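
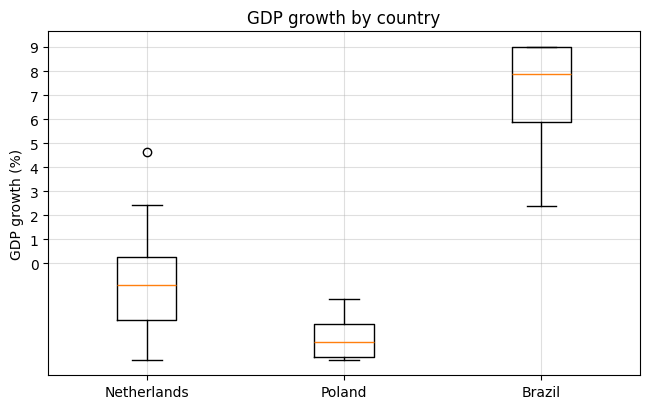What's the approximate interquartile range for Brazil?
≈ 3

Q3 ≈ 9, Q1 ≈ 6; IQR ≈ 3.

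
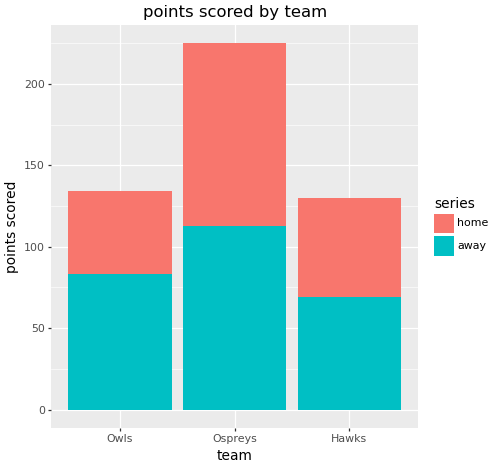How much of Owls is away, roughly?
≈ 80

away top ≈ 80, bottom ≈ 0; segment ≈ 80.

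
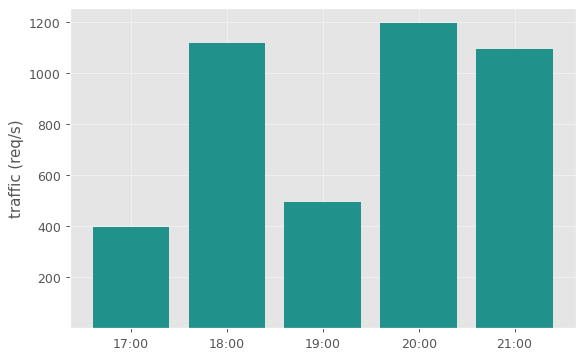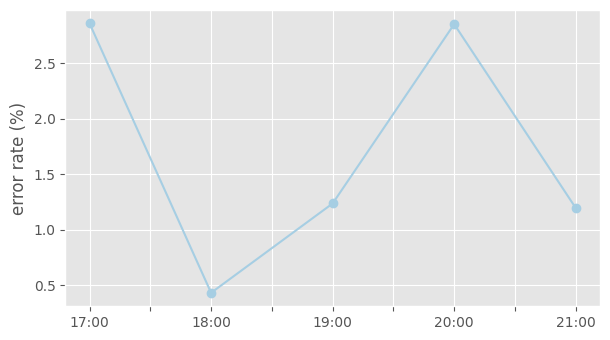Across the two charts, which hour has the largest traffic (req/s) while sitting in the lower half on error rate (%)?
18:00

Chart 2 median error rate (%) ≈ 1; below-median hours: 18:00, 21:00. Among those, 18:00 has the highest traffic (req/s) (≈ 1200).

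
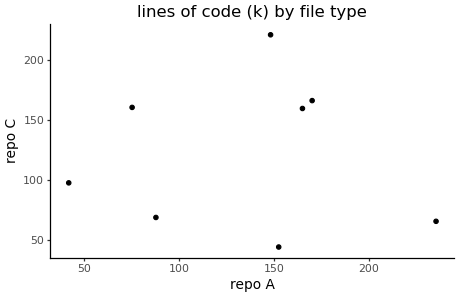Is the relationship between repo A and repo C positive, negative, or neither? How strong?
no clear correlation

Points are roughly uncorrelated; weak (|r| ≈ 0.0).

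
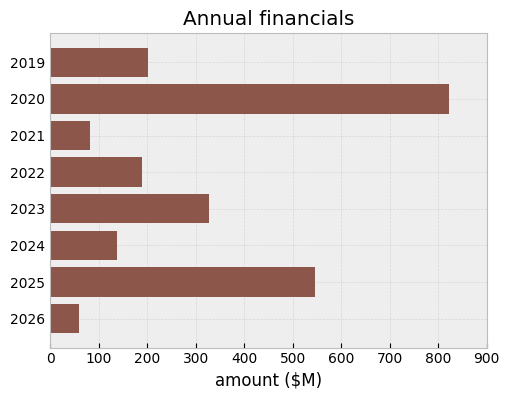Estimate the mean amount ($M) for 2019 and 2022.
(200 + 200) / 2 ≈ 200.

≈ 200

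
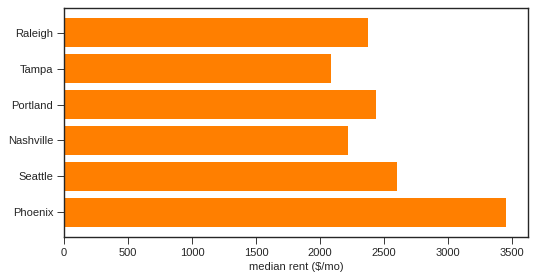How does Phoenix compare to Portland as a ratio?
≈ 1.4×

Phoenix ≈ 3500, Portland ≈ 2500; 3500/2500 ≈ 1.4.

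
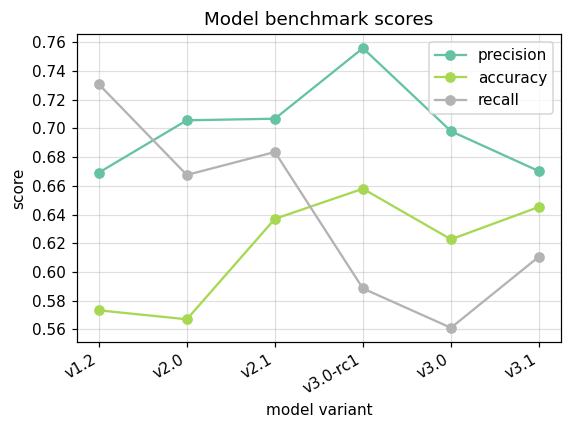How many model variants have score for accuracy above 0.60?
Above 0.60: v2.1, v3.0-rc1, v3.0, v3.1.

4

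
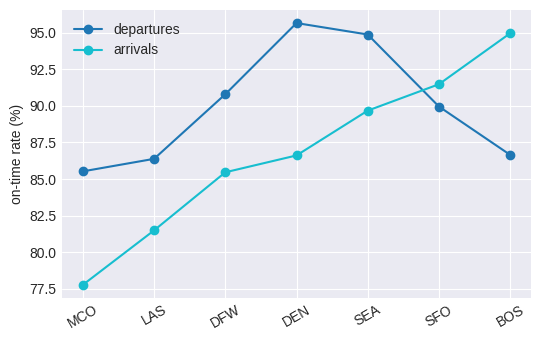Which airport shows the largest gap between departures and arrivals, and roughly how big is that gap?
DEN, ≈ 10 %

DEN: departures ≈ 96, arrivals ≈ 86 → gap ≈ 10. Next-largest (BOS) is only ≈ 8.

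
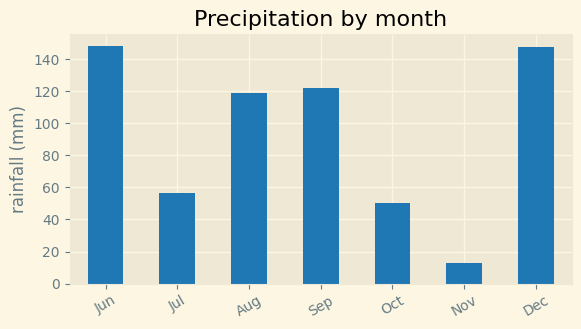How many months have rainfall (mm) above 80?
4

Above 80: Jun, Aug, Sep, Dec.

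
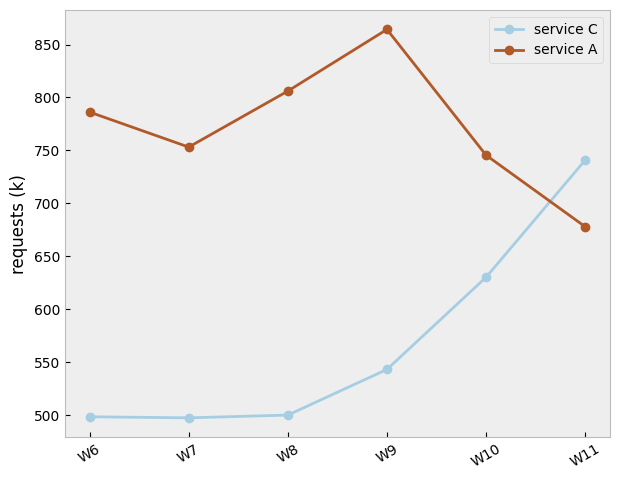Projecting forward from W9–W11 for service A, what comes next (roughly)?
≈ 625

Last three: 850, 750, 700 → slope ≈ -75/step → next ≈ 625.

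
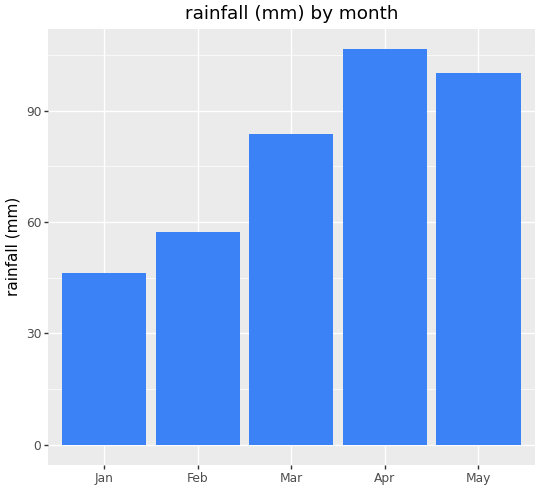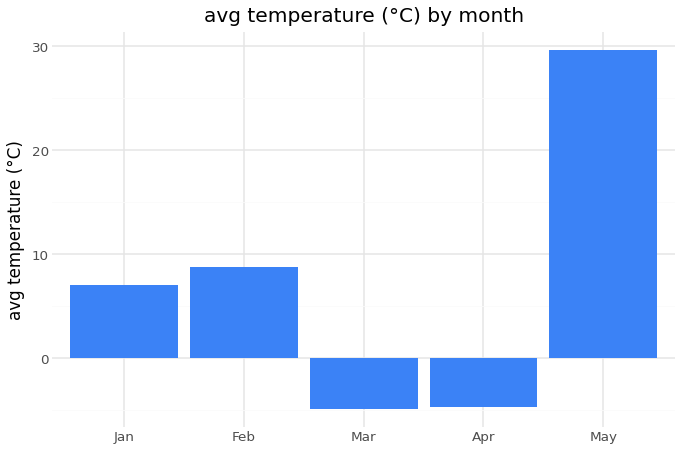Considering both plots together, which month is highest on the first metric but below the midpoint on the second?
Apr

Chart 2 median avg temperature (°C) ≈ 5; below-median months: Mar, Apr. Among those, Apr has the highest rainfall (mm) (≈ 110).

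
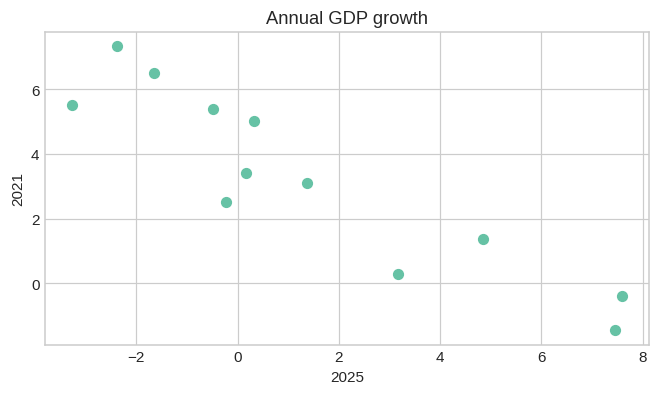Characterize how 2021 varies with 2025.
negative, strong

Points are negatively correlated; strong (|r| ≈ 0.9).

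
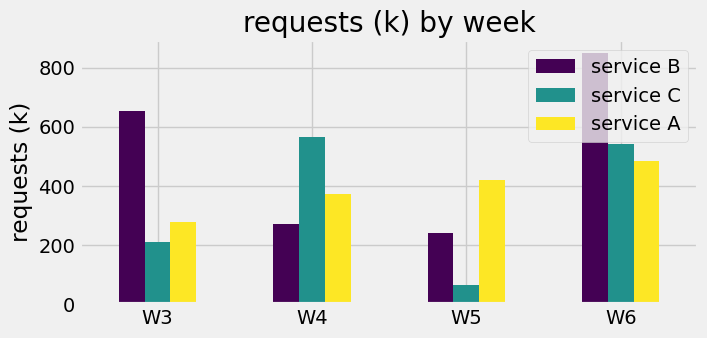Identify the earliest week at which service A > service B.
W3: service A ≈ 300 vs service B ≈ 700 (not yet); W4: service A ≈ 400 vs service B ≈ 300 (first crossover).

W4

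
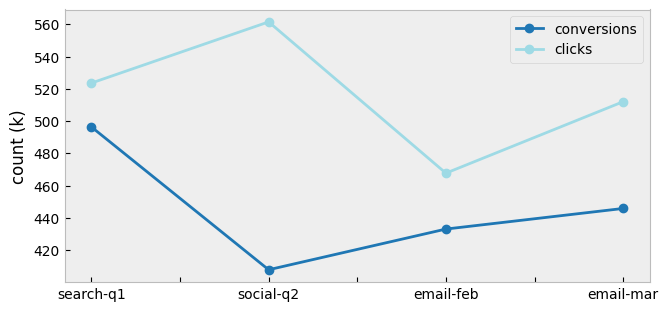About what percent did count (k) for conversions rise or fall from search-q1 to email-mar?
search-q1 ≈ 500, email-mar ≈ 440; (440 − 500) / 500 ≈ -12%.

≈ -12%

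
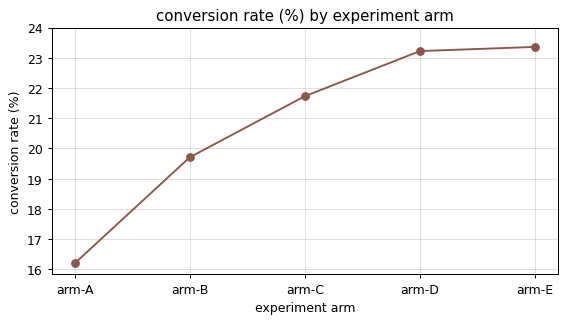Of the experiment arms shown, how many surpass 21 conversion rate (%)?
Above 21: arm-C, arm-D, arm-E.

3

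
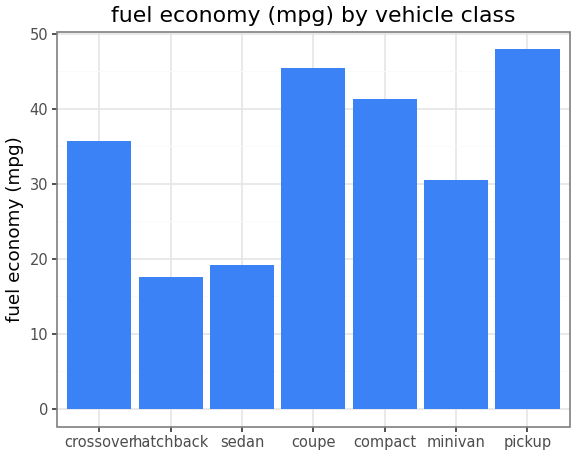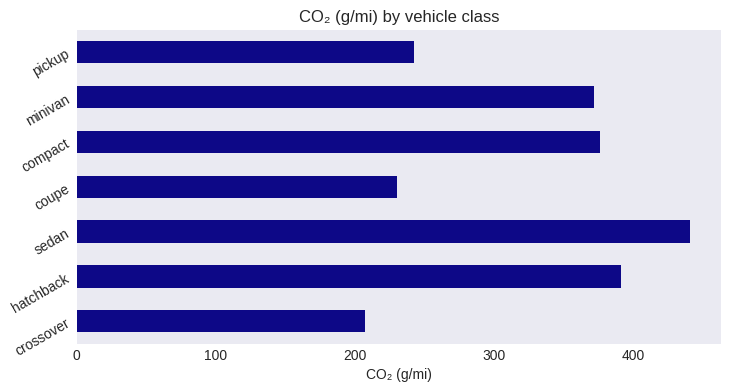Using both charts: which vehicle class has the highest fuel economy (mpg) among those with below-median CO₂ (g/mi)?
pickup

Chart 2 median CO₂ (g/mi) ≈ 350; below-median vehicle classes: crossover, coupe, pickup. Among those, pickup has the highest fuel economy (mpg) (≈ 50).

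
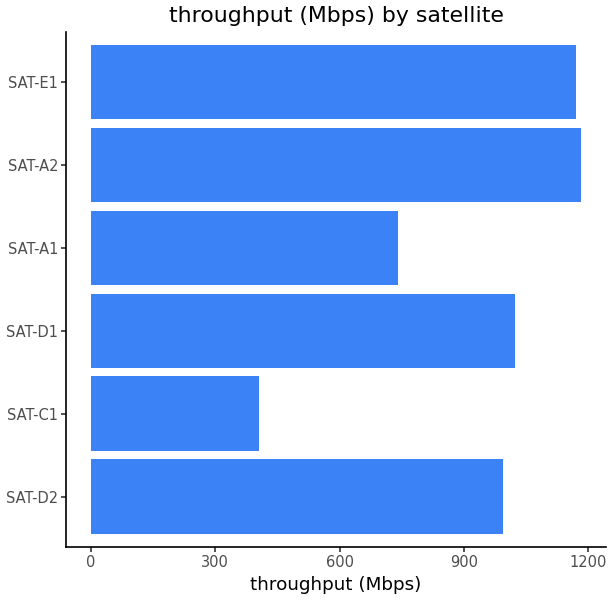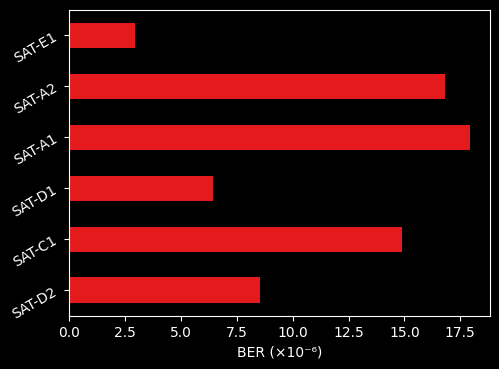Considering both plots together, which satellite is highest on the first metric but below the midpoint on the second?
SAT-E1

Chart 2 median BER (×10⁻⁶) ≈ 12; below-median satellites: SAT-D2, SAT-D1, SAT-E1. Among those, SAT-E1 has the highest throughput (Mbps) (≈ 1200).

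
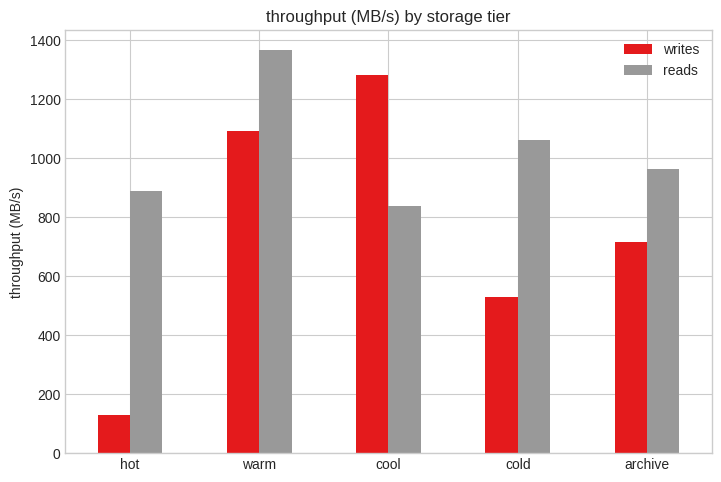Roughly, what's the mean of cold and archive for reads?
(1000 + 1000) / 2 ≈ 1000.

≈ 1000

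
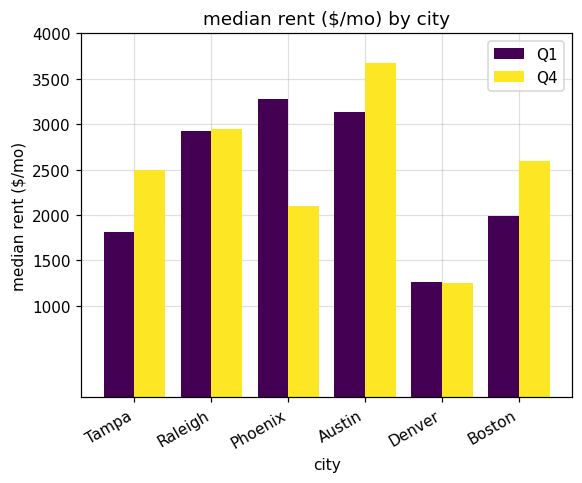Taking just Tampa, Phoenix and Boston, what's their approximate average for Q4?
≈ 2333

(2500 + 2000 + 2500) / 3 ≈ 2333.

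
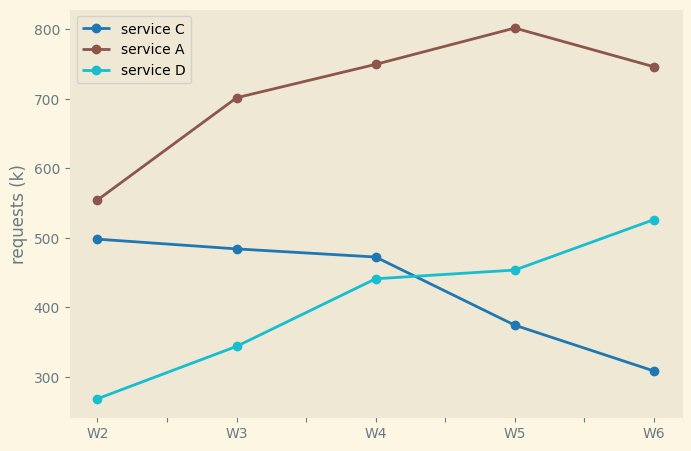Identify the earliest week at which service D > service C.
W5

W4: service D ≈ 450 vs service C ≈ 450 (not yet); W5: service D ≈ 450 vs service C ≈ 350 (first crossover).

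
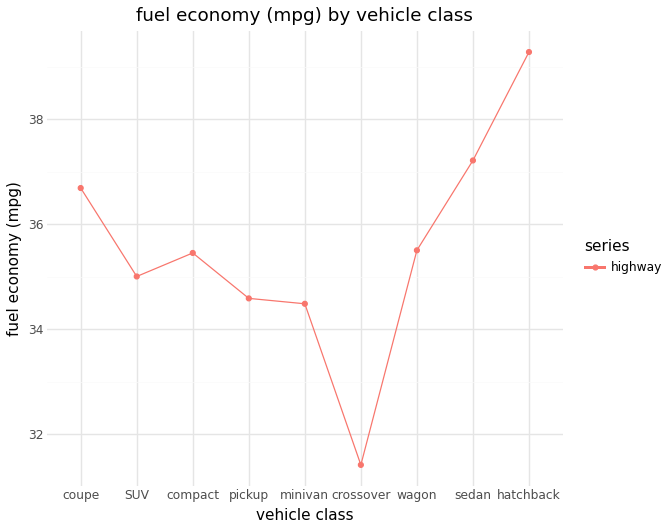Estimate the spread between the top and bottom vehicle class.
≈ 8

Max hatchback ≈ 39, min crossover ≈ 31; range ≈ 8.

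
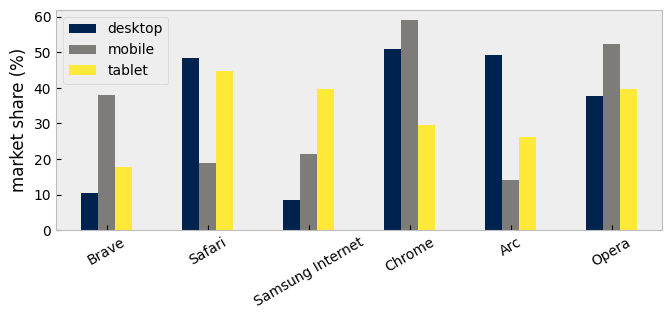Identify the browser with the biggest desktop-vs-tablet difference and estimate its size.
Samsung Internet, ≈ 30 %

Samsung Internet: desktop ≈ 10, tablet ≈ 40 → gap ≈ 30. Next-largest (Arc) is only ≈ 25.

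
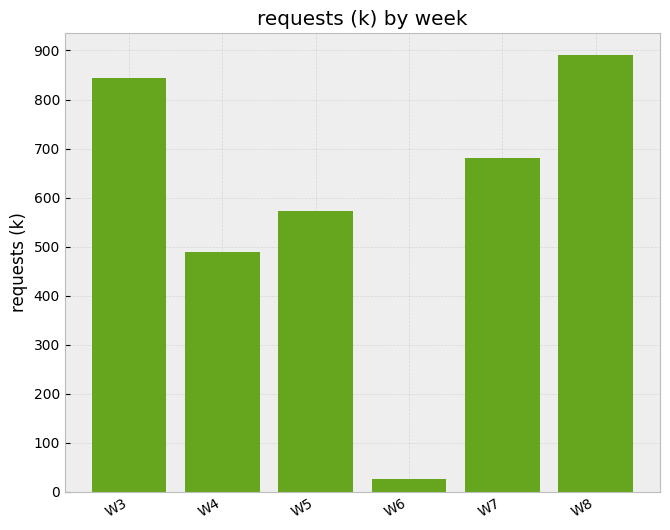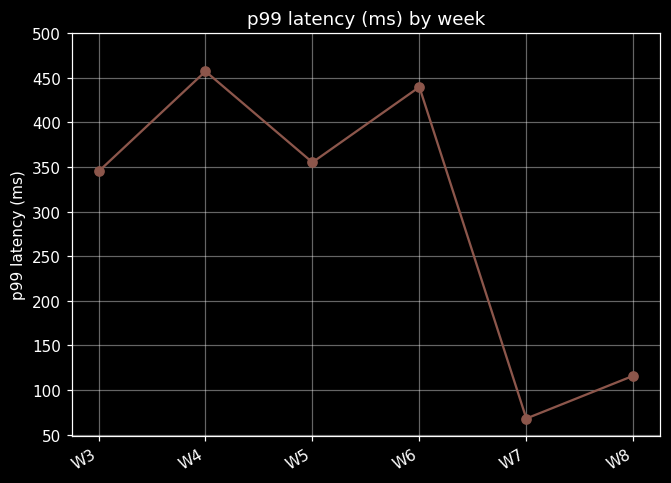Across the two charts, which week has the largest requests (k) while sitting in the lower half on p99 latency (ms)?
Chart 2 median p99 latency (ms) ≈ 350; below-median weeks: W3, W7, W8. Among those, W8 has the highest requests (k) (≈ 900).

W8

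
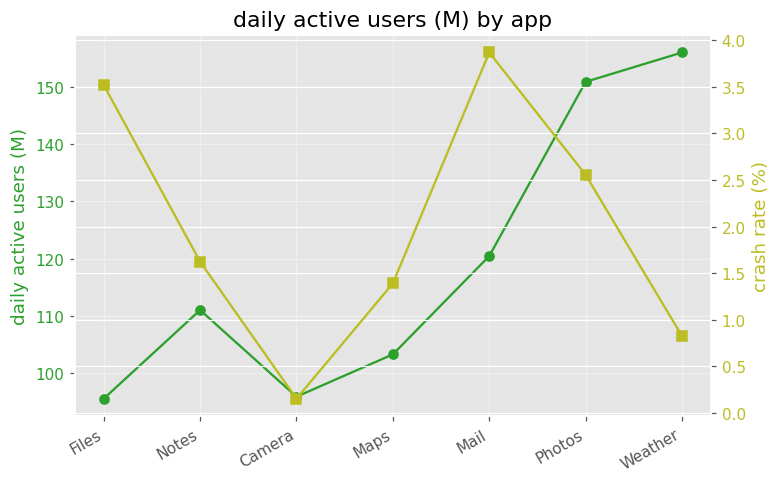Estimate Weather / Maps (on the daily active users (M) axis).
≈ 1.6×

Weather ≈ 160, Maps ≈ 100; 160/100 ≈ 1.6.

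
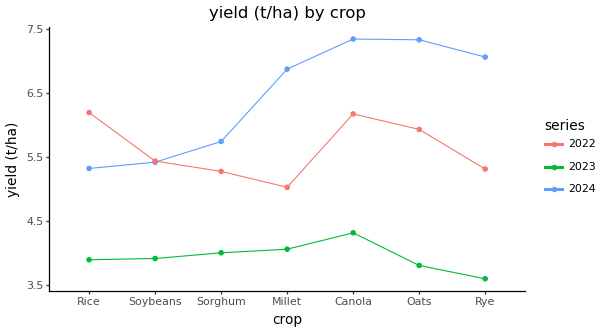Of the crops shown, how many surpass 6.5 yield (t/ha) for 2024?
4

Above 6.5: Millet, Canola, Oats, Rye.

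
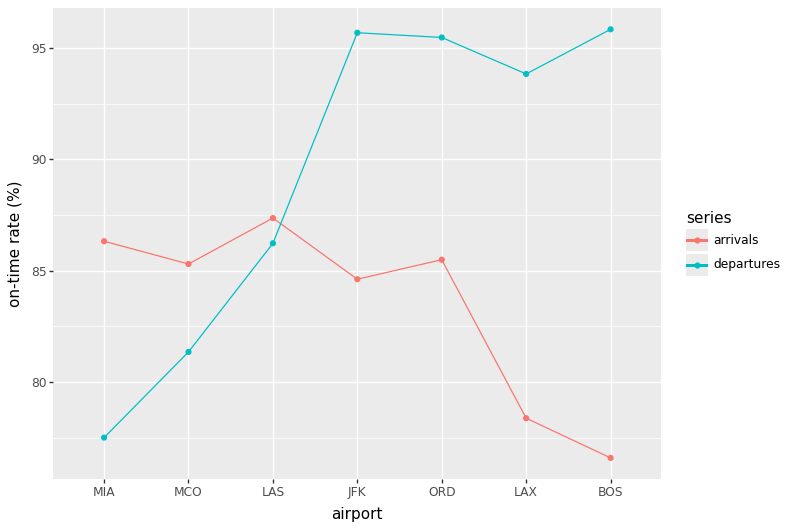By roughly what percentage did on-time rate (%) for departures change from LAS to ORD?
≈ +11.6%

LAS ≈ 86, ORD ≈ 96; (96 − 86) / 86 ≈ +11.6%.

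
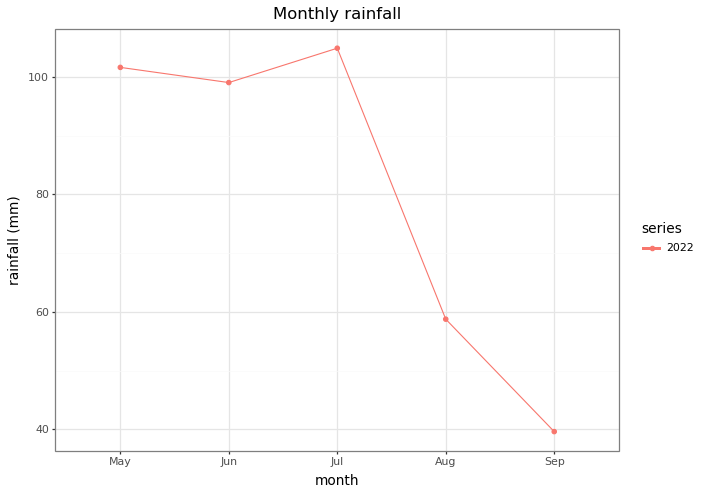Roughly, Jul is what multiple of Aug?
Jul ≈ 100, Aug ≈ 60; 100/60 ≈ 1.67.

≈ 1.67×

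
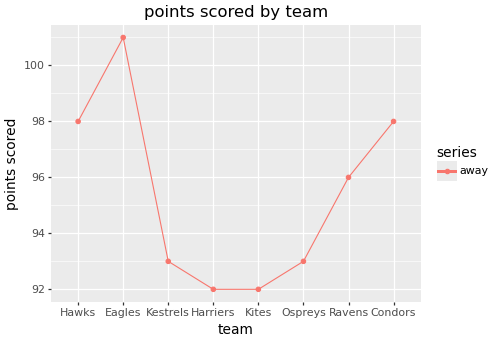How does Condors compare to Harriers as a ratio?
≈ 1.07×

Condors ≈ 98, Harriers ≈ 92; 98/92 ≈ 1.07.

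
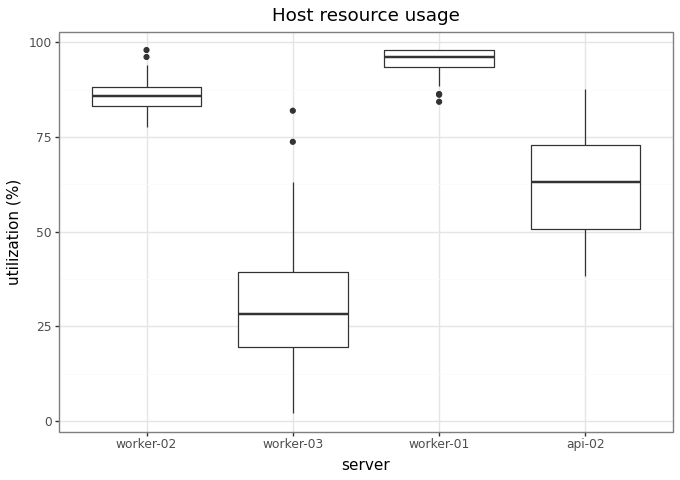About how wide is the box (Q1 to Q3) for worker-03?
Q3 ≈ 40, Q1 ≈ 20; IQR ≈ 20.

≈ 20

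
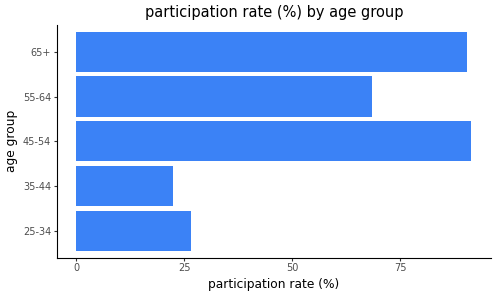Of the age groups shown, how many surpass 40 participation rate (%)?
3

Above 40: 45-54, 55-64, 65+.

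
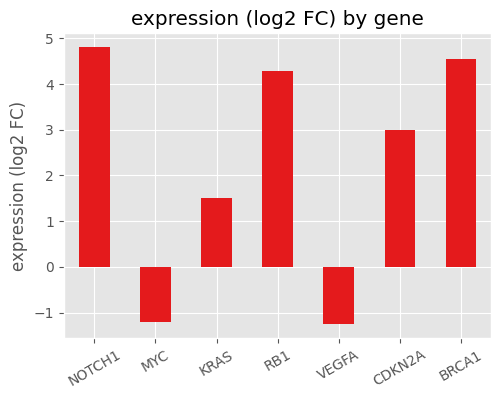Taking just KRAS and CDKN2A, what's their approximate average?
≈ 2

(1 + 3) / 2 ≈ 2.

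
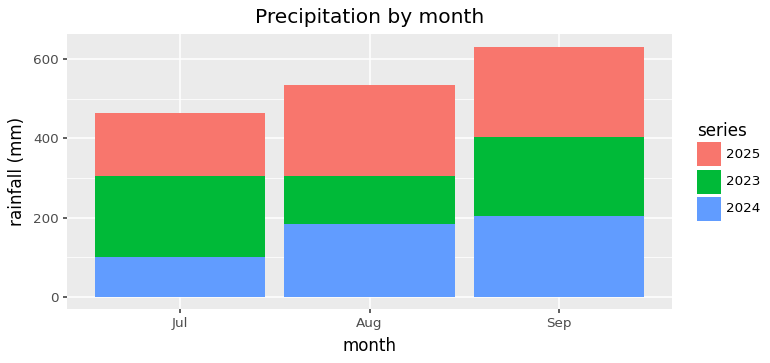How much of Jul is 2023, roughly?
2023 top ≈ 300, bottom ≈ 100; segment ≈ 200.

≈ 200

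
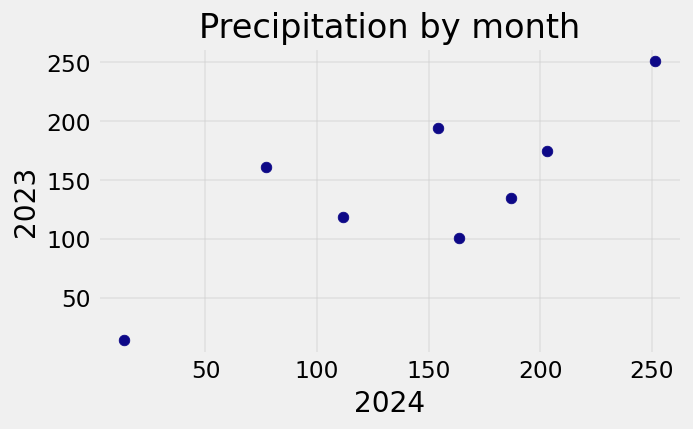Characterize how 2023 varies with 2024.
positive, strong

Points are positively correlated; strong (|r| ≈ 0.8).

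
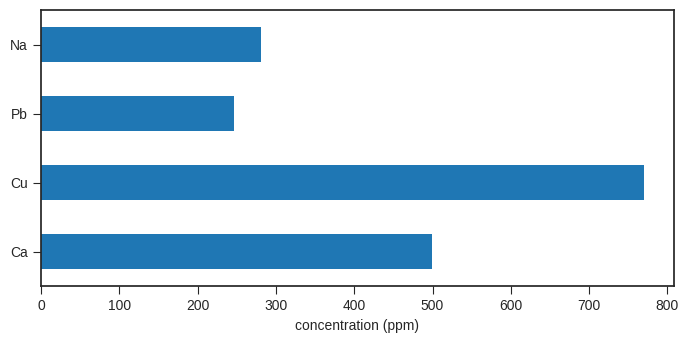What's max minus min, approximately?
≈ 600

Max Cu ≈ 800, min Pb ≈ 200; range ≈ 600.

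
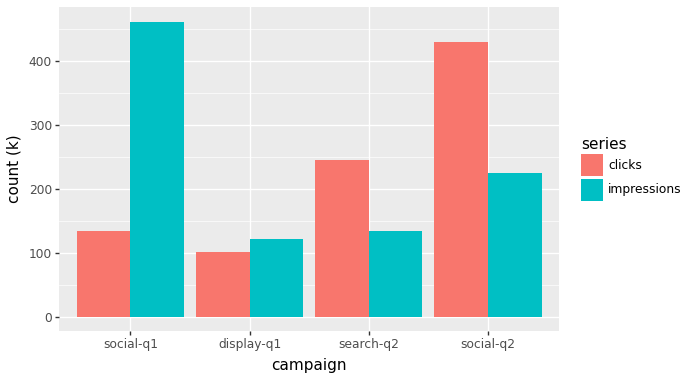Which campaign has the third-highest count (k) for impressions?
Top 4 for impressions: social-q1 ≈ 450, social-q2 ≈ 200, search-q2 ≈ 150, display-q1 ≈ 100.

search-q2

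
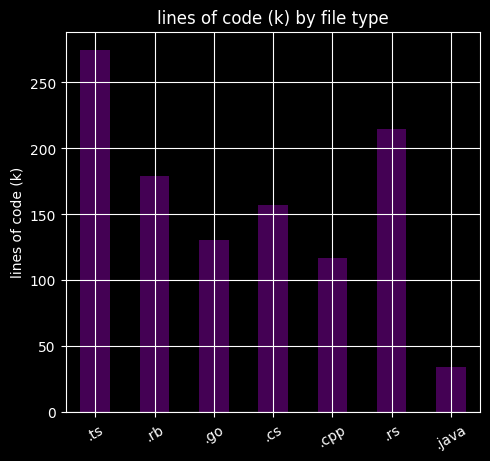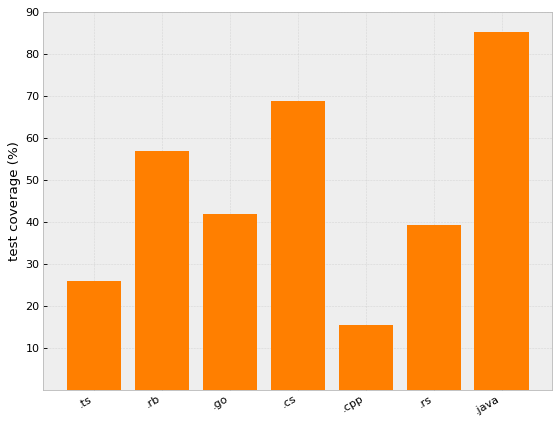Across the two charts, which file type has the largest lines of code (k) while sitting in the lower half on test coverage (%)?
Chart 2 median test coverage (%) ≈ 40; below-median file types: .ts, .cpp, .rs. Among those, .ts has the highest lines of code (k) (≈ 250).

.ts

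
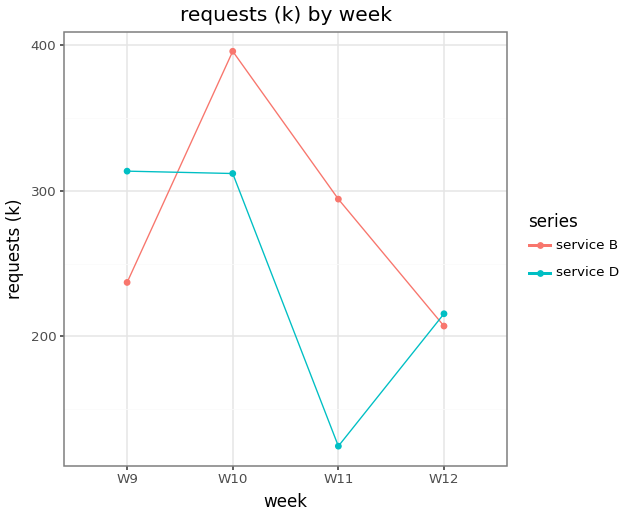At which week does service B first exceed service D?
W9: service B ≈ 225 vs service D ≈ 325 (not yet); W10: service B ≈ 400 vs service D ≈ 300 (first crossover).

W10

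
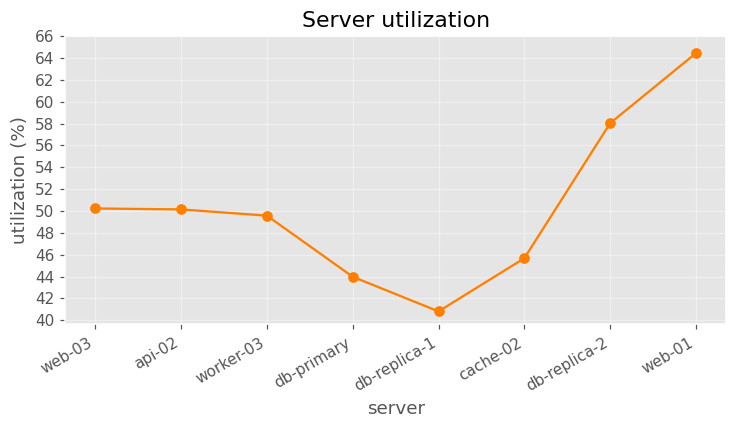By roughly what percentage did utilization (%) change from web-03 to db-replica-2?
web-03 ≈ 50, db-replica-2 ≈ 58; (58 − 50) / 50 ≈ +16%.

≈ +16%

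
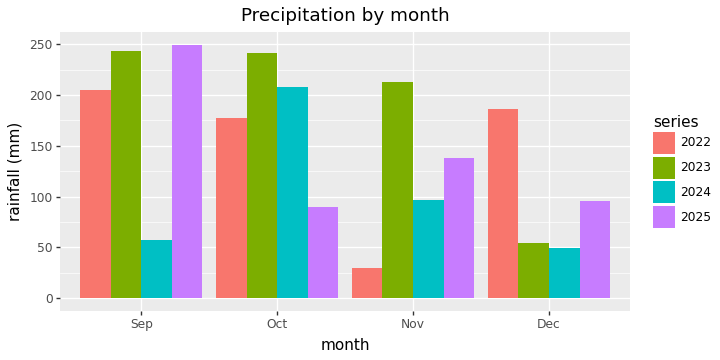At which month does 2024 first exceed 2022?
Oct

Sep: 2024 ≈ 50 vs 2022 ≈ 200 (not yet); Oct: 2024 ≈ 200 vs 2022 ≈ 175 (first crossover).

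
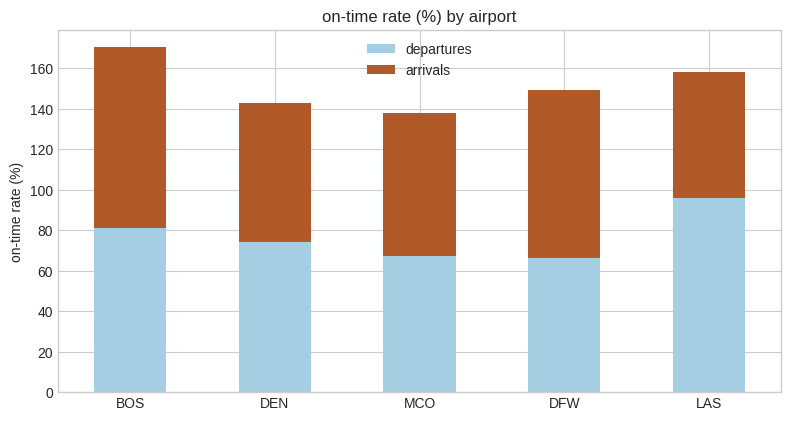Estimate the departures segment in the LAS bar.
≈ 100

departures top ≈ 100, bottom ≈ 0; segment ≈ 100.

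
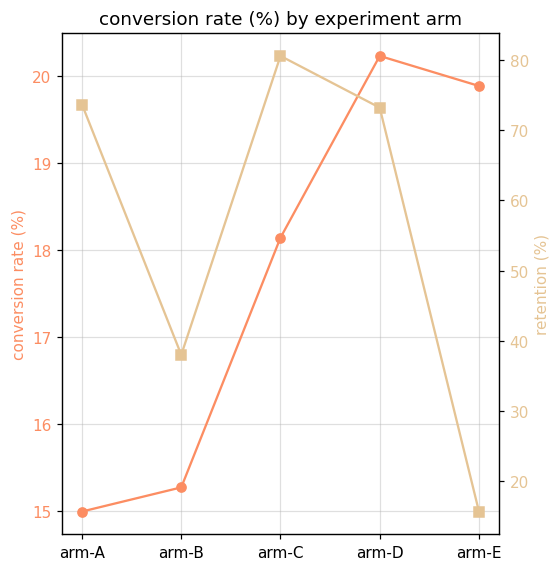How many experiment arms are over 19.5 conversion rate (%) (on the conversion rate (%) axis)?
2

Above 19.5: arm-D, arm-E.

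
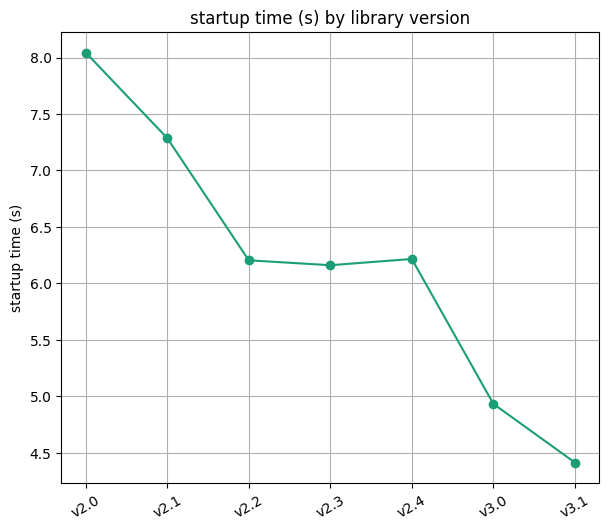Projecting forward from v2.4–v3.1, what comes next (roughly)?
Last three: 6.0, 5.0, 4.5 → slope ≈ -0.75/step → next ≈ 3.75.

≈ 3.75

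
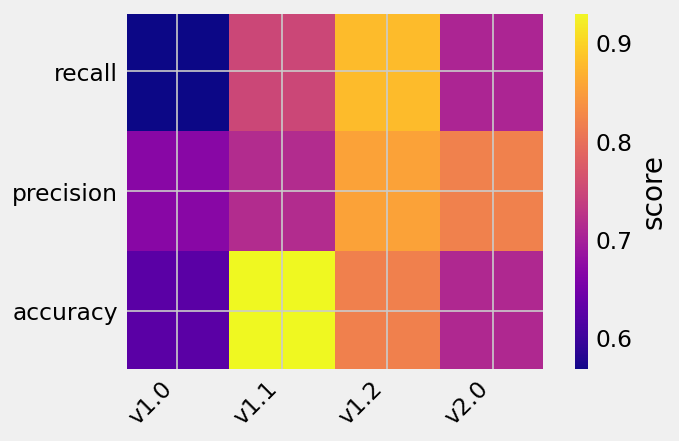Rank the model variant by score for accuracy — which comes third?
v2.0

Top 4 for accuracy: v1.1 ≈ 0.95, v1.2 ≈ 0.80, v2.0 ≈ 0.70, v1.0 ≈ 0.65.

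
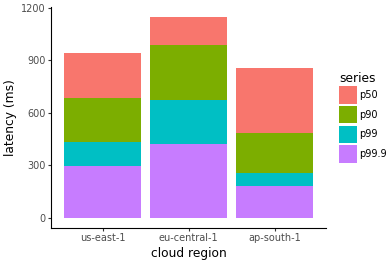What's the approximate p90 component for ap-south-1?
≈ 200

p90 top ≈ 500, bottom ≈ 300; segment ≈ 200.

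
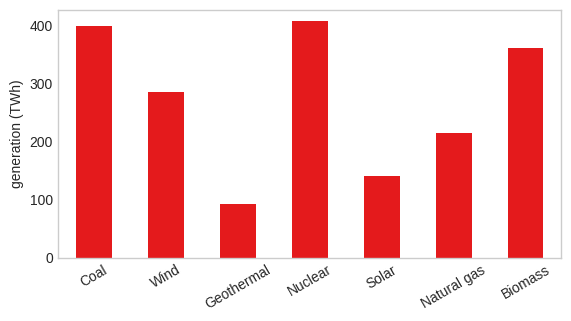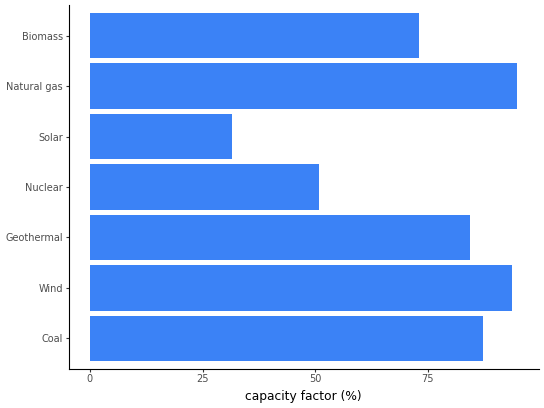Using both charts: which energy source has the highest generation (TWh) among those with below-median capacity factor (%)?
Nuclear

Chart 2 median capacity factor (%) ≈ 80; below-median energy sources: Nuclear, Solar, Biomass. Among those, Nuclear has the highest generation (TWh) (≈ 400).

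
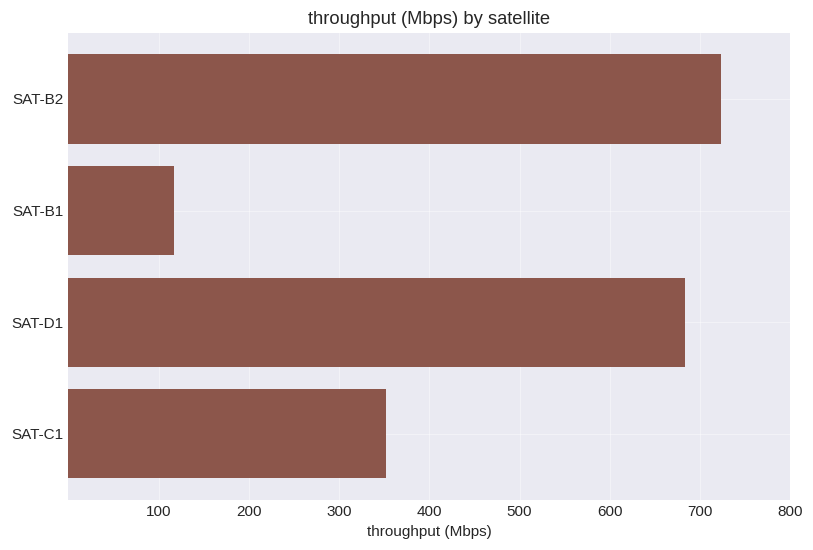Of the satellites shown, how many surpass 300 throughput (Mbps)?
Above 300: SAT-B2, SAT-D1, SAT-C1.

3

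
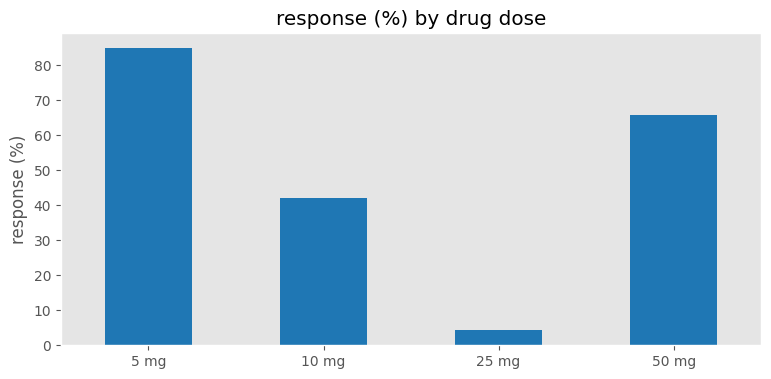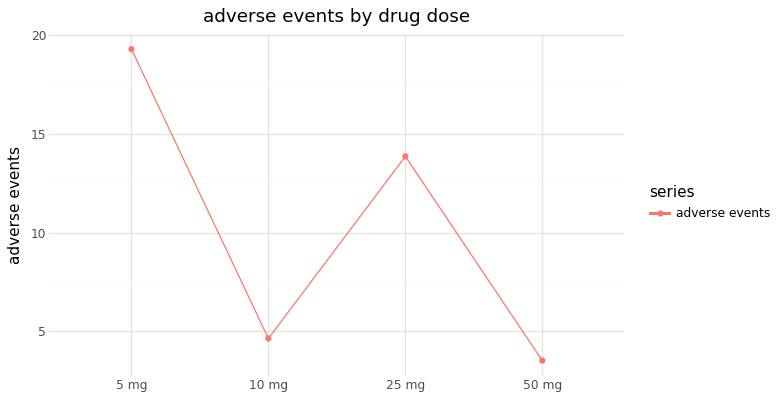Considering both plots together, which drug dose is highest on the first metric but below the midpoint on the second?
Chart 2 median adverse events ≈ 10; below-median drug doses: 10 mg, 50 mg. Among those, 50 mg has the highest response (%) (≈ 70).

50 mg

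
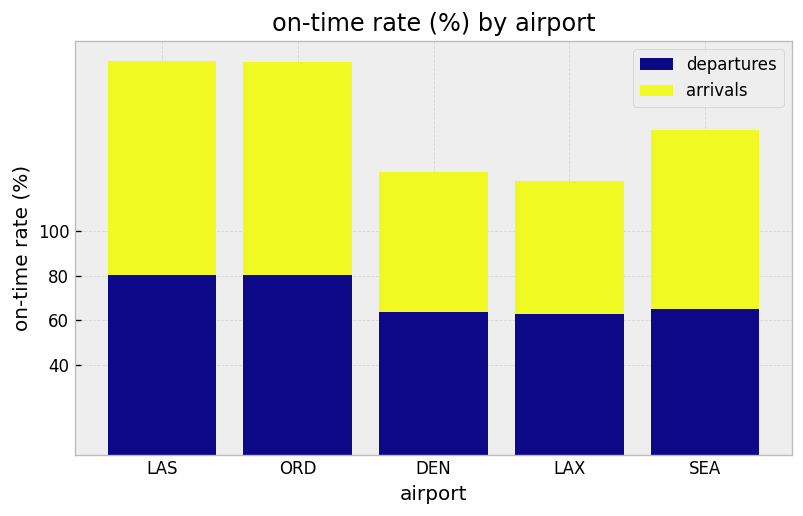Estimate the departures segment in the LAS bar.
≈ 80

departures top ≈ 80, bottom ≈ 0; segment ≈ 80.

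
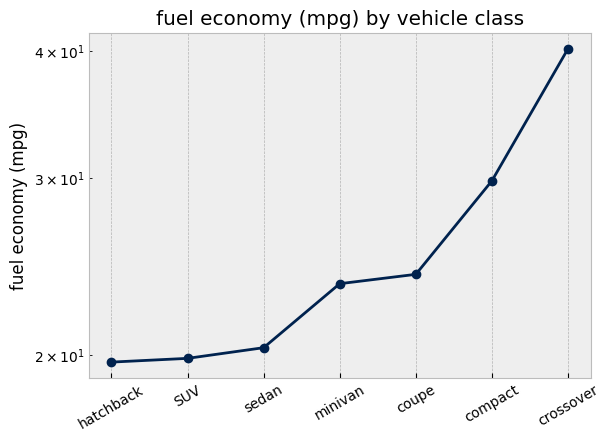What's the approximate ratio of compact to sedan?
≈ 1.5×

compact ≈ 30, sedan ≈ 20; 30/20 ≈ 1.5.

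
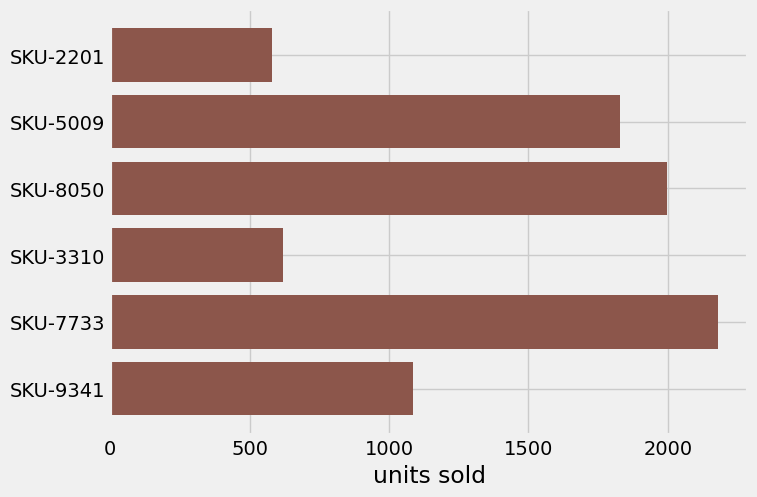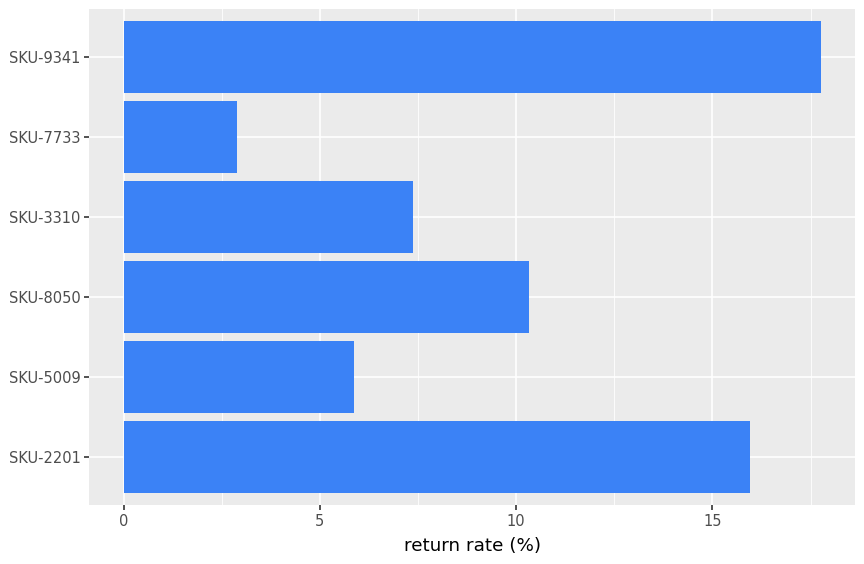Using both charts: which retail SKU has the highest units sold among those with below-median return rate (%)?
SKU-7733

Chart 2 median return rate (%) ≈ 8; below-median retail SKUs: SKU-5009, SKU-3310, SKU-7733. Among those, SKU-7733 has the highest units sold (≈ 2200).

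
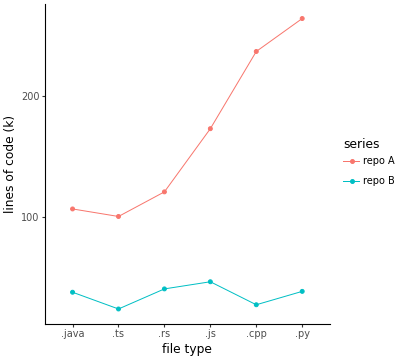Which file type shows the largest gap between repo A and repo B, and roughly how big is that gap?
.py, ≈ 225 k

.py: repo A ≈ 275, repo B ≈ 50 → gap ≈ 225. Next-largest (.cpp) is only ≈ 200.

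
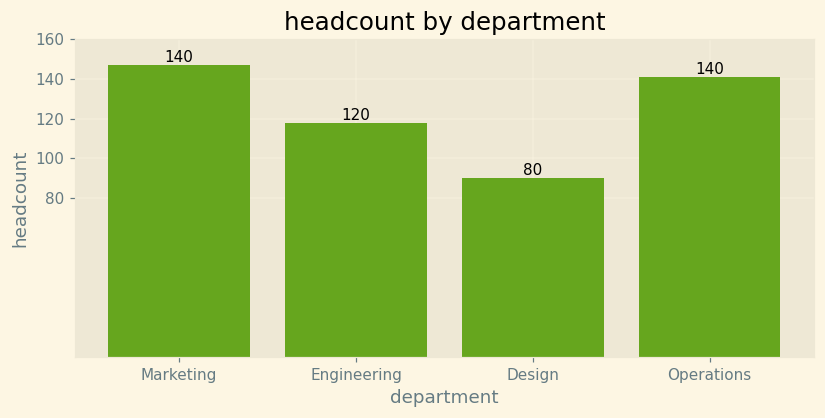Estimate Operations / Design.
Operations ≈ 140, Design ≈ 80; 140/80 ≈ 1.75.

≈ 1.75×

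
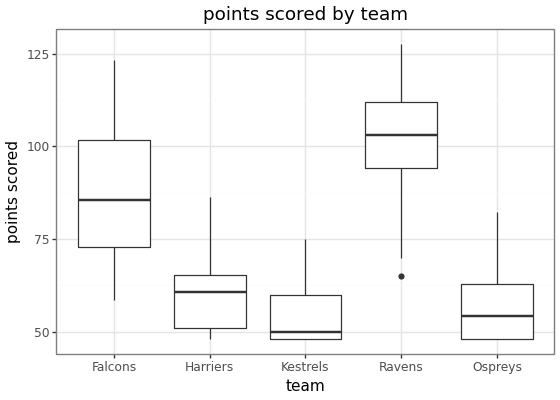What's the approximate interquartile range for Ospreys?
Q3 ≈ 65, Q1 ≈ 50; IQR ≈ 15.

≈ 15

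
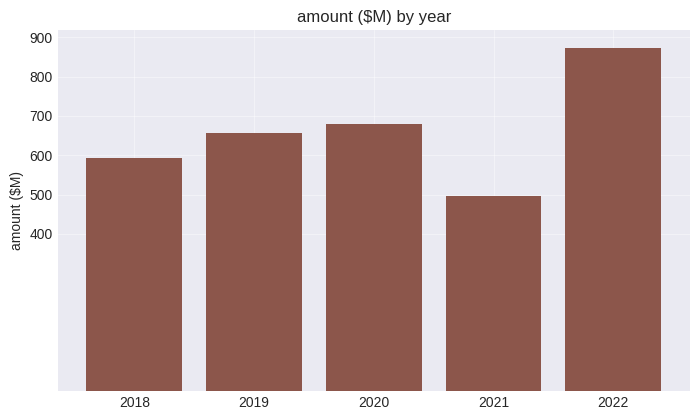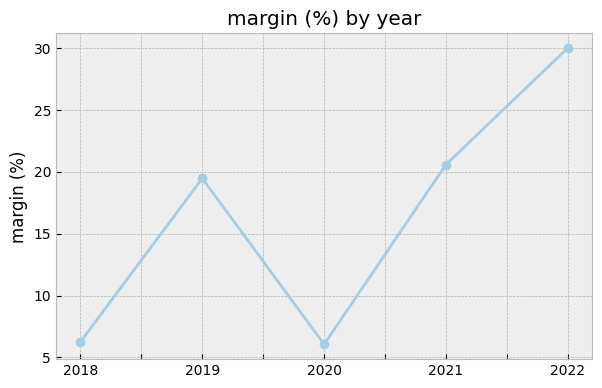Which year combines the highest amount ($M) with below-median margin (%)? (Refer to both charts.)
2020

Chart 2 median margin (%) ≈ 20; below-median years: 2018, 2020. Among those, 2020 has the highest amount ($M) (≈ 700).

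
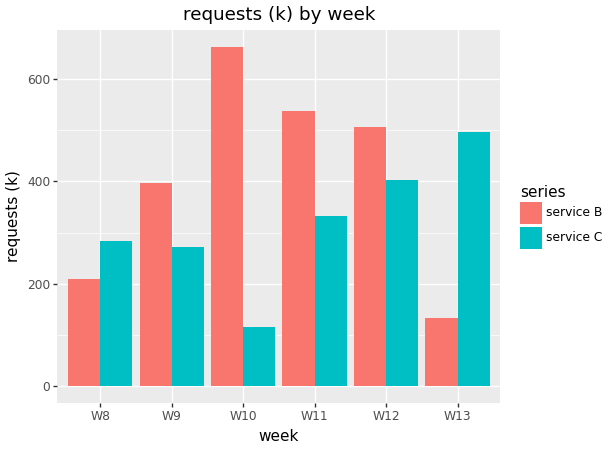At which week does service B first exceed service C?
W8: service B ≈ 200 vs service C ≈ 300 (not yet); W9: service B ≈ 400 vs service C ≈ 300 (first crossover).

W9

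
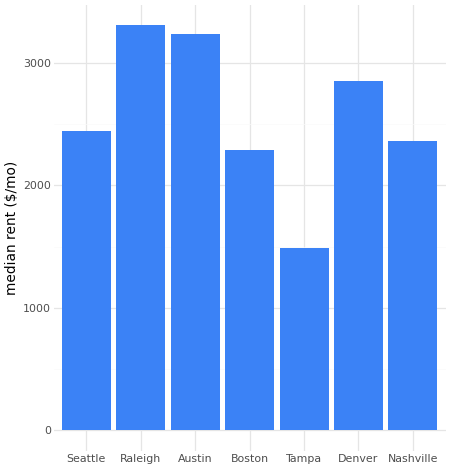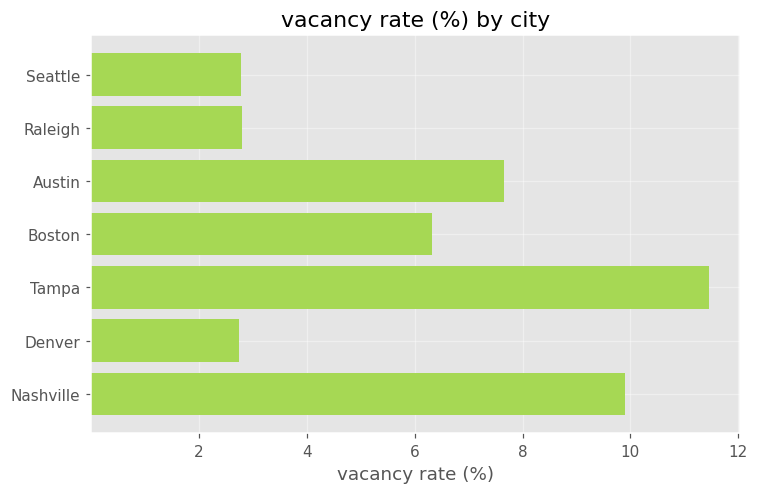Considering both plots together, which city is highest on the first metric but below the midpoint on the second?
Raleigh

Chart 2 median vacancy rate (%) ≈ 6; below-median cities: Seattle, Raleigh, Denver. Among those, Raleigh has the highest median rent ($/mo) (≈ 3500).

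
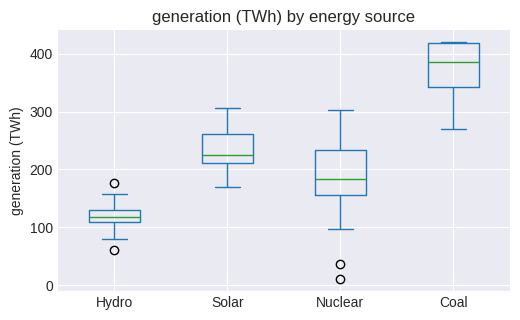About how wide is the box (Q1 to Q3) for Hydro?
≈ 25

Q3 ≈ 125, Q1 ≈ 100; IQR ≈ 25.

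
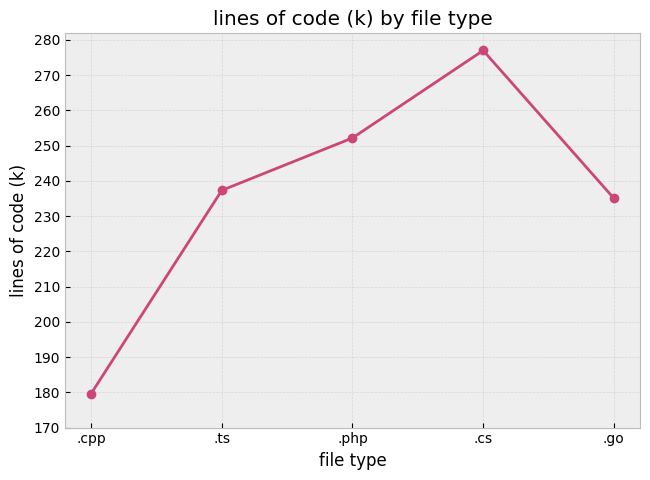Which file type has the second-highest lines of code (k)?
.php

Top 3: .cs ≈ 280, .php ≈ 250, .ts ≈ 240.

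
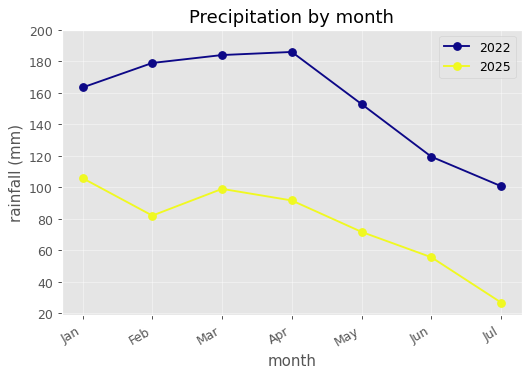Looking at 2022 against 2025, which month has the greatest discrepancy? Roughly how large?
Feb: 2022 ≈ 180, 2025 ≈ 80 → gap ≈ 100. Next-largest (Apr) is only ≈ 80.

Feb, ≈ 100 mm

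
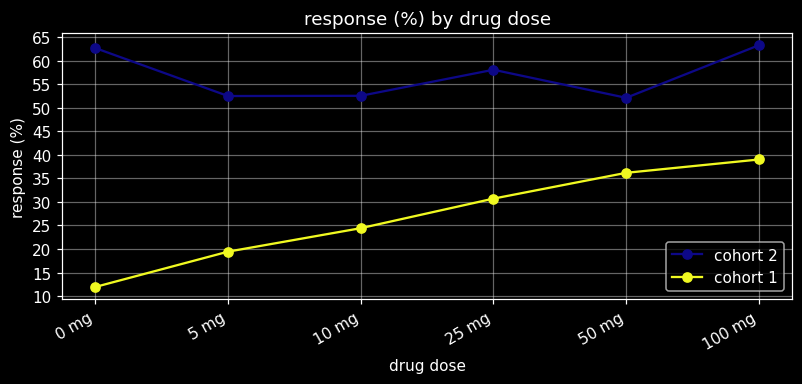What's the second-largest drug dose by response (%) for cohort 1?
50 mg

Top 3 for cohort 1: 100 mg ≈ 40, 50 mg ≈ 35, 25 mg ≈ 30.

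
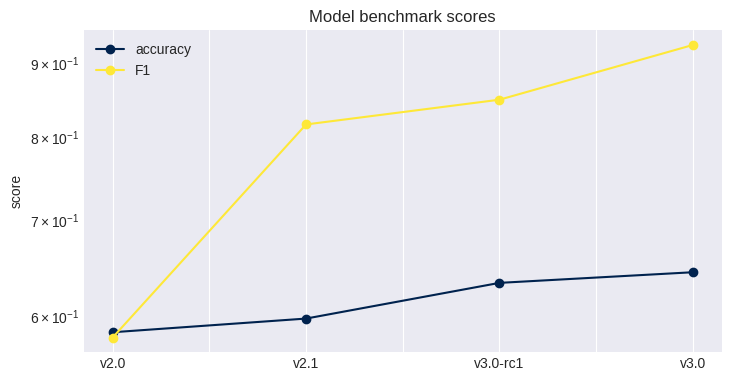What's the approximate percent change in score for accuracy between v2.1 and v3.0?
v2.1 ≈ 0.60, v3.0 ≈ 0.65; (0.65 − 0.60) / 0.60 ≈ +8.3%.

≈ +8.3%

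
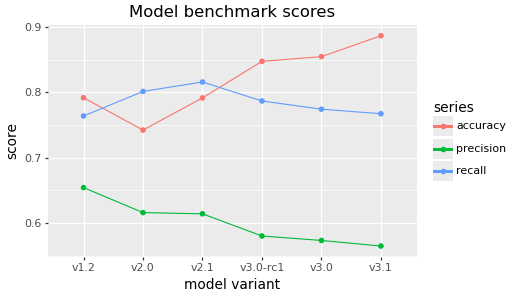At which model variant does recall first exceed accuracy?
v2.0

v1.2: recall ≈ 0.75 vs accuracy ≈ 0.80 (not yet); v2.0: recall ≈ 0.80 vs accuracy ≈ 0.75 (first crossover).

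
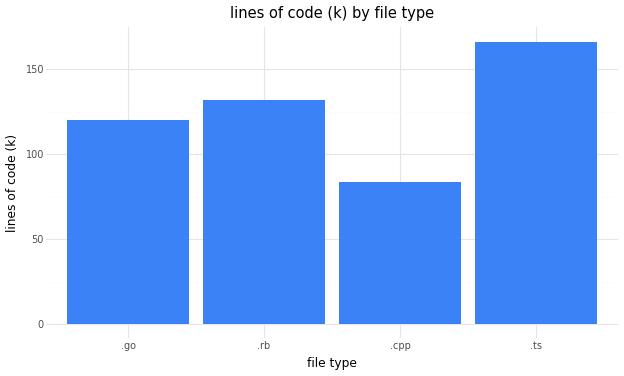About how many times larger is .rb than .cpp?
≈ 1.75×

.rb ≈ 140, .cpp ≈ 80; 140/80 ≈ 1.75.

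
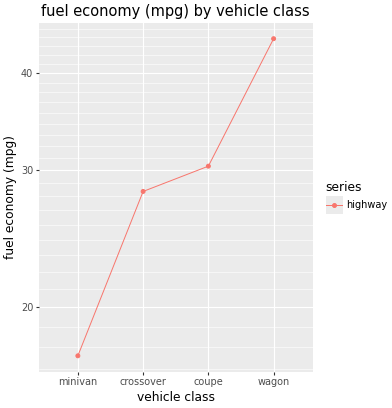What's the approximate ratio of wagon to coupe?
wagon ≈ 45, coupe ≈ 30; 45/30 ≈ 1.5.

≈ 1.5×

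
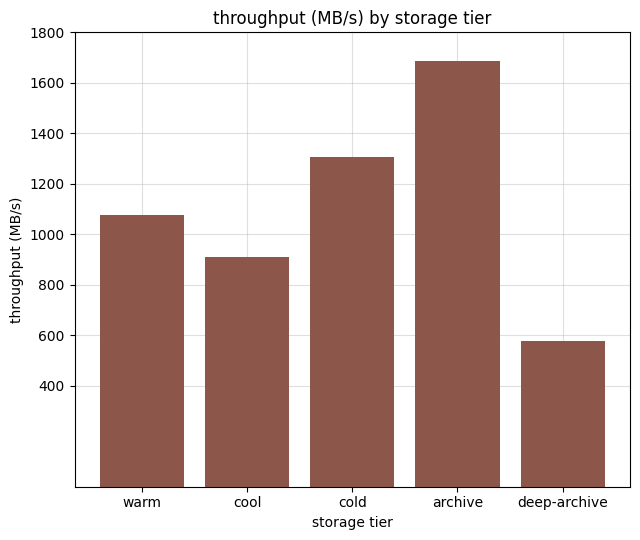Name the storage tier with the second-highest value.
Top 3: archive ≈ 1600, cold ≈ 1400, warm ≈ 1000.

cold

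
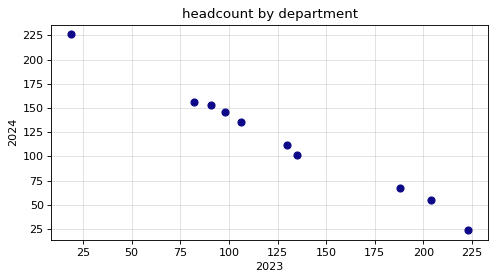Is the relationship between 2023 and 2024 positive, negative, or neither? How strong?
negative, strong

Points are negatively correlated; strong (|r| ≈ 1.0).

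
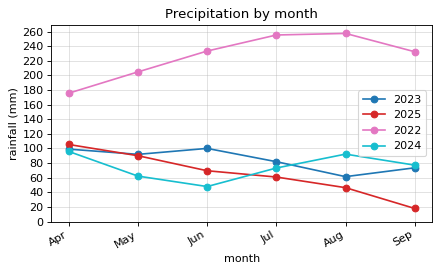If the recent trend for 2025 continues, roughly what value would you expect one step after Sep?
Last three: 60, 40, 20 → slope ≈ -20/step → next ≈ 0.

≈ 0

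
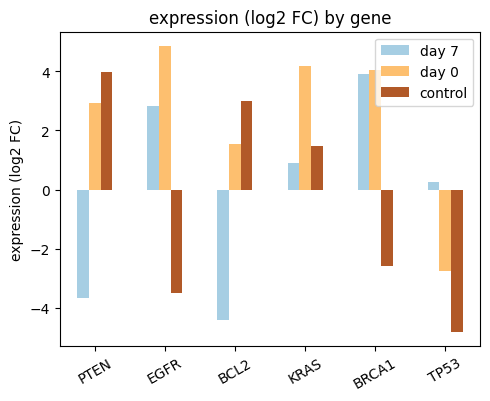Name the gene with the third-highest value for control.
KRAS

Top 4 for control: PTEN ≈ 4, BCL2 ≈ 3, KRAS ≈ 1, BRCA1 ≈ -3.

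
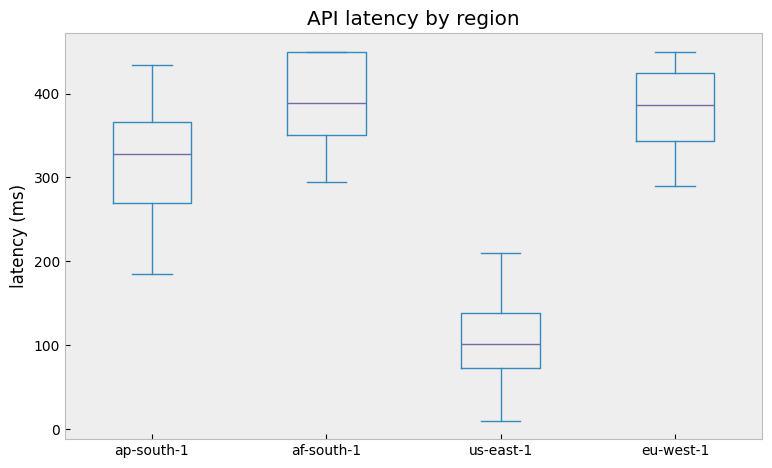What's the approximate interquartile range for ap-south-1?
≈ 100

Q3 ≈ 375, Q1 ≈ 275; IQR ≈ 100.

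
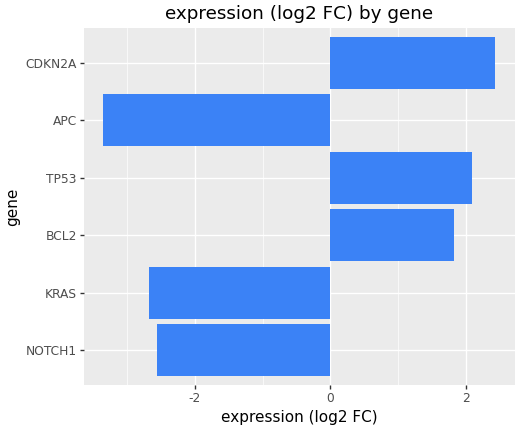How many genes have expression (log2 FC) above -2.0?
3

Above -2.0: BCL2, TP53, CDKN2A.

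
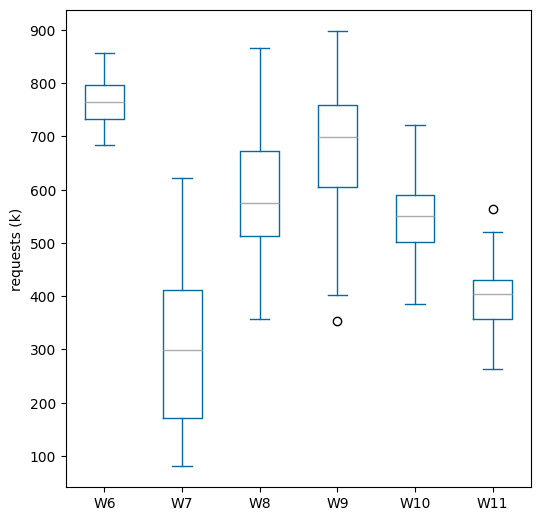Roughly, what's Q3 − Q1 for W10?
≈ 100

Q3 ≈ 600, Q1 ≈ 500; IQR ≈ 100.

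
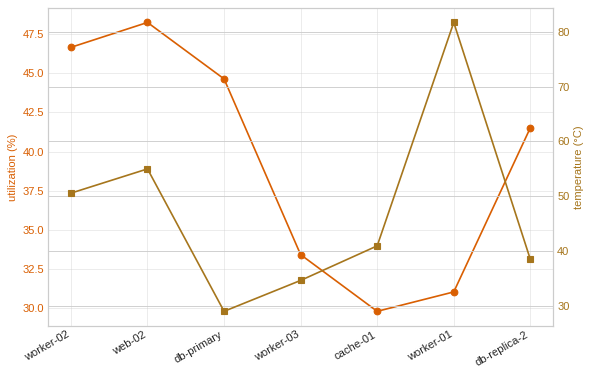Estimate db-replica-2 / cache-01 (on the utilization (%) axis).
≈ 1.4×

db-replica-2 ≈ 42, cache-01 ≈ 30; 42/30 ≈ 1.4.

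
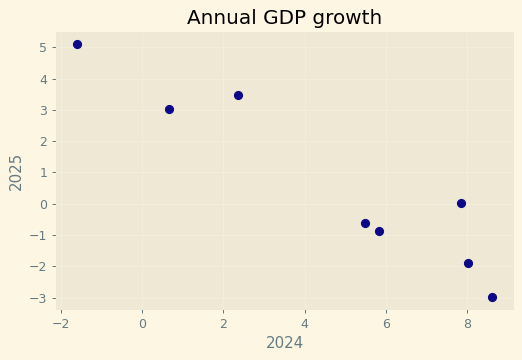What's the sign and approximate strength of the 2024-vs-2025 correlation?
Points are negatively correlated; strong (|r| ≈ 0.9).

negative, strong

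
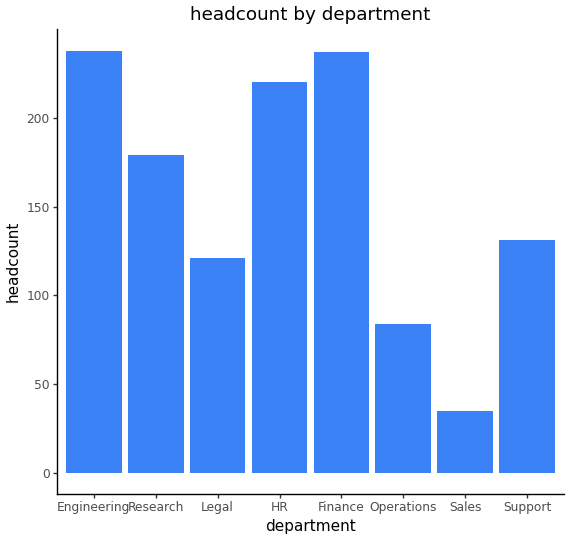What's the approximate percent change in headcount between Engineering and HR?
Engineering ≈ 240, HR ≈ 220; (220 − 240) / 240 ≈ -8.3%.

≈ -8.3%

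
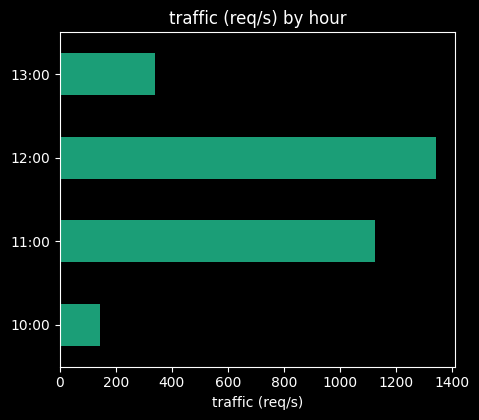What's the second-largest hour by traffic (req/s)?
11:00

Top 3: 12:00 ≈ 1400, 11:00 ≈ 1200, 13:00 ≈ 400.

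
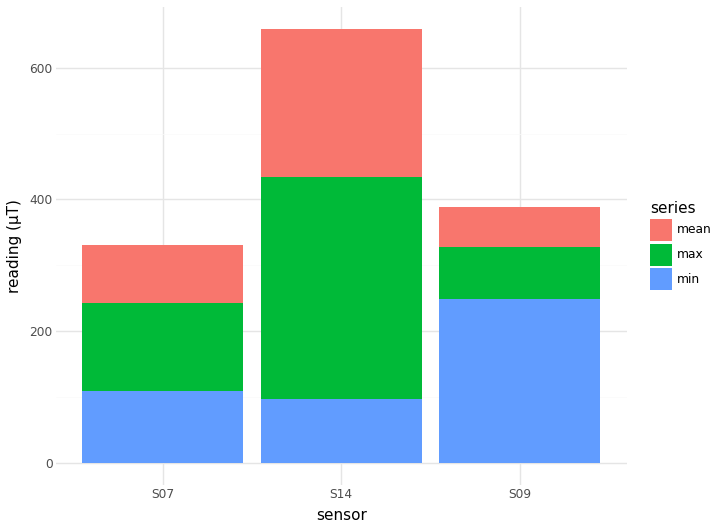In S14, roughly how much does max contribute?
max top ≈ 400, bottom ≈ 100; segment ≈ 300.

≈ 300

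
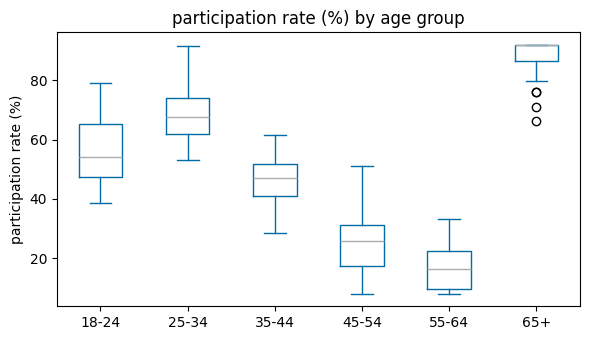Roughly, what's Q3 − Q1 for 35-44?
Q3 ≈ 50, Q1 ≈ 40; IQR ≈ 10.

≈ 10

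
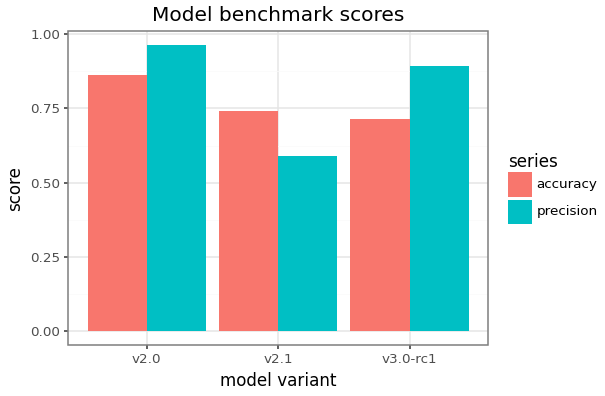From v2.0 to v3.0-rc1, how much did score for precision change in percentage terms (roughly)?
v2.0 ≈ 1.0, v3.0-rc1 ≈ 0.9; (0.9 − 1.0) / 1.0 ≈ -10%.

≈ -10%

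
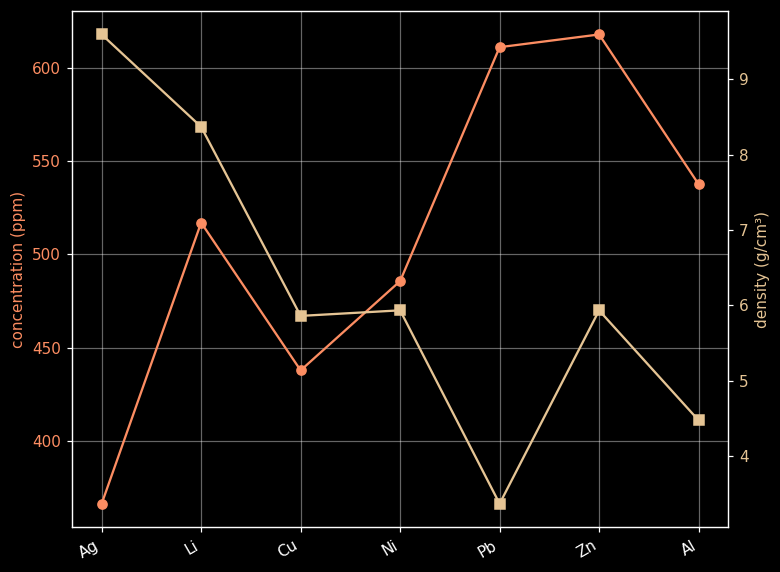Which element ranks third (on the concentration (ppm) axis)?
Al

Top 4 (on the concentration (ppm) axis): Zn ≈ 625, Pb ≈ 600, Al ≈ 550, Li ≈ 525.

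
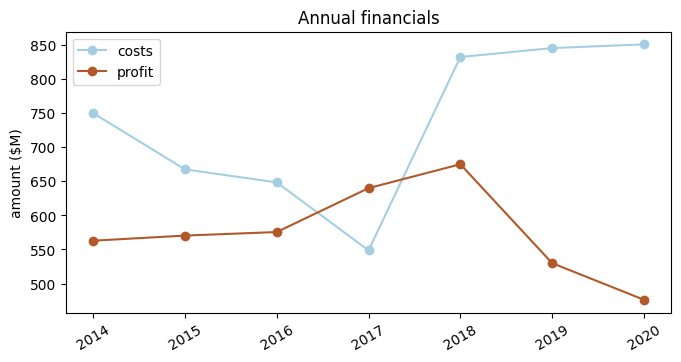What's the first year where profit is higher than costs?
2016: profit ≈ 600 vs costs ≈ 650 (not yet); 2017: profit ≈ 650 vs costs ≈ 550 (first crossover).

2017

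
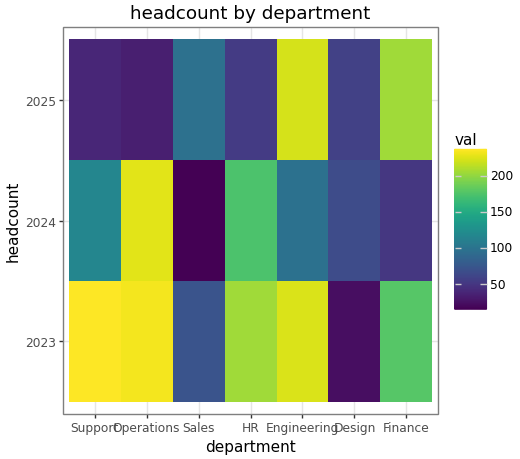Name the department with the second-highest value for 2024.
HR

Top 3 for 2024: Operations ≈ 220, HR ≈ 180, Support ≈ 120.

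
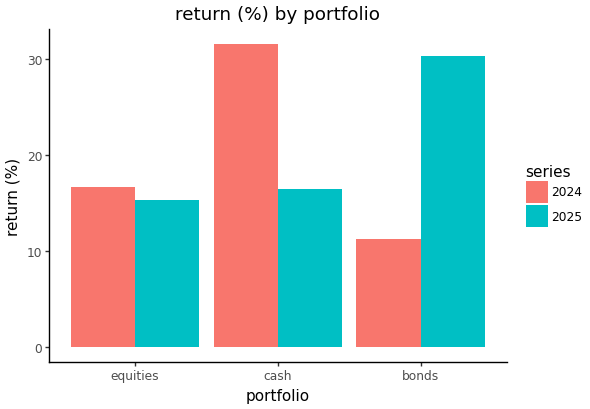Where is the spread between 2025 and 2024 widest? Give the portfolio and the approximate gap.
bonds: 2025 ≈ 30, 2024 ≈ 10 → gap ≈ 20. Next-largest (cash) is only ≈ 15.

bonds, ≈ 20 %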